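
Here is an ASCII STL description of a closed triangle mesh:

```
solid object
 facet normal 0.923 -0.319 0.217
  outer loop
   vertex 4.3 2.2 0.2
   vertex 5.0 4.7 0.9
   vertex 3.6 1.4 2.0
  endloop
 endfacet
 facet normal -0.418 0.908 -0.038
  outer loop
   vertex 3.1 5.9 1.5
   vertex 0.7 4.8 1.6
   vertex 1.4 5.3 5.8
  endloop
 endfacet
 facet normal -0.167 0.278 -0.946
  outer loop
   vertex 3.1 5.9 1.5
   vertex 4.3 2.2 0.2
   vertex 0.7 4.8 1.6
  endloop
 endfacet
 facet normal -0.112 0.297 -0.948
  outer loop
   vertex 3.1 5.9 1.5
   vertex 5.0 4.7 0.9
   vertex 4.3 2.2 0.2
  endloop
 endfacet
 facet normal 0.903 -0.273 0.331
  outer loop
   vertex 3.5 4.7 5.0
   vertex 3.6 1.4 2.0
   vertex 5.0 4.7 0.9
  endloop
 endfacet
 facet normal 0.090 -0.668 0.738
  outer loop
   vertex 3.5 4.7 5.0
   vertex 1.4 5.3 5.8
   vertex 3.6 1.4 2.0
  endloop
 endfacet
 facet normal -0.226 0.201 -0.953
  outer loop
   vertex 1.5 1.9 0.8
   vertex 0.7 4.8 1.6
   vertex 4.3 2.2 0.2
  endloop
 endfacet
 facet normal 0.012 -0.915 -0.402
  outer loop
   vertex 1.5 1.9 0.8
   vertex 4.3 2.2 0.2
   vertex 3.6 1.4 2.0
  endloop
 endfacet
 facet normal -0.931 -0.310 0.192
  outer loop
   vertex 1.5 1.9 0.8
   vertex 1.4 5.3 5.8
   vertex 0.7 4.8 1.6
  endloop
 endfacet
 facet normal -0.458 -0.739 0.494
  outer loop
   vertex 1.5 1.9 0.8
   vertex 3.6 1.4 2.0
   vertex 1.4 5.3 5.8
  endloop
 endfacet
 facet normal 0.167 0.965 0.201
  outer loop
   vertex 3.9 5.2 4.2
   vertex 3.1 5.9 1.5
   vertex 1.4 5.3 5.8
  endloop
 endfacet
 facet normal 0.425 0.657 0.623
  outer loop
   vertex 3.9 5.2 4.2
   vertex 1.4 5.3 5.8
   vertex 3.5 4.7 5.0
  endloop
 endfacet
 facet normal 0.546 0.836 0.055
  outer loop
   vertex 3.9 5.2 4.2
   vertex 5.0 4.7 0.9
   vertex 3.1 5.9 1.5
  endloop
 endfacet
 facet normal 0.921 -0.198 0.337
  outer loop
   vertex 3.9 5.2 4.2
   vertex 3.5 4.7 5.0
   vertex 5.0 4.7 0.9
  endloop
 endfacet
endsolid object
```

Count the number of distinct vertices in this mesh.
9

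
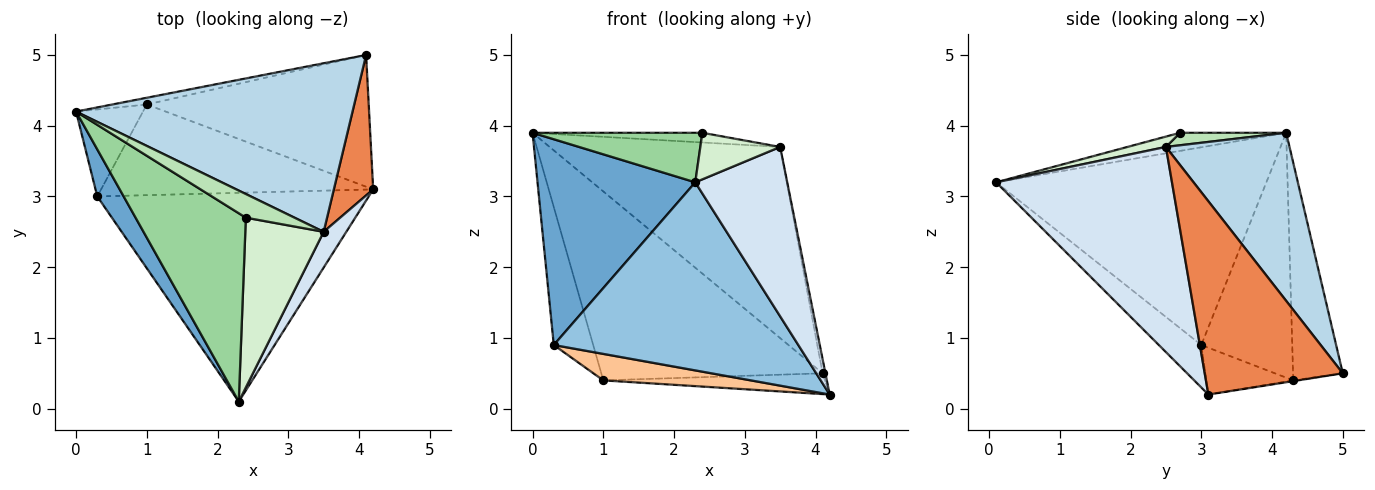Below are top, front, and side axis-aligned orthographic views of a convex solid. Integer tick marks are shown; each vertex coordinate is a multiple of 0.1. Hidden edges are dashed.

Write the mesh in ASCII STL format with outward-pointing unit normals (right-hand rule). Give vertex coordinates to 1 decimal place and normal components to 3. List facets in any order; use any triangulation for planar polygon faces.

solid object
 facet normal -0.858 -0.501 0.115
  outer loop
   vertex 0.3 3.0 0.9
   vertex 2.3 0.1 3.2
   vertex 0.0 4.2 3.9
  endloop
 endfacet
 facet normal -0.115 -0.665 -0.738
  outer loop
   vertex 0.3 3.0 0.9
   vertex 4.2 3.1 0.2
   vertex 2.3 0.1 3.2
  endloop
 endfacet
 facet normal 0.373 0.696 0.614
  outer loop
   vertex 3.5 2.5 3.7
   vertex 4.1 5.0 0.5
   vertex 0.0 4.2 3.9
  endloop
 endfacet
 facet normal 0.882 -0.461 0.097
  outer loop
   vertex 3.5 2.5 3.7
   vertex 2.3 0.1 3.2
   vertex 4.2 3.1 0.2
  endloop
 endfacet
 facet normal 0.980 0.020 0.199
  outer loop
   vertex 3.5 2.5 3.7
   vertex 4.2 3.1 0.2
   vertex 4.1 5.0 0.5
  endloop
 endfacet
 facet normal -0.003 0.156 -0.988
  outer loop
   vertex 1.0 4.3 0.4
   vertex 4.1 5.0 0.5
   vertex 4.2 3.1 0.2
  endloop
 endfacet
 facet normal -0.163 -0.277 -0.947
  outer loop
   vertex 1.0 4.3 0.4
   vertex 4.2 3.1 0.2
   vertex 0.3 3.0 0.9
  endloop
 endfacet
 facet normal -0.219 0.975 -0.035
  outer loop
   vertex 1.0 4.3 0.4
   vertex 0.0 4.2 3.9
   vertex 4.1 5.0 0.5
  endloop
 endfacet
 facet normal -0.890 0.386 -0.243
  outer loop
   vertex 1.0 4.3 0.4
   vertex 0.3 3.0 0.9
   vertex 0.0 4.2 3.9
  endloop
 endfacet
 facet normal -0.157 -0.251 0.955
  outer loop
   vertex 2.4 2.7 3.9
   vertex 0.0 4.2 3.9
   vertex 2.3 0.1 3.2
  endloop
 endfacet
 facet normal 0.231 0.369 0.900
  outer loop
   vertex 2.4 2.7 3.9
   vertex 3.5 2.5 3.7
   vertex 0.0 4.2 3.9
  endloop
 endfacet
 facet normal 0.126 -0.262 0.957
  outer loop
   vertex 2.4 2.7 3.9
   vertex 2.3 0.1 3.2
   vertex 3.5 2.5 3.7
  endloop
 endfacet
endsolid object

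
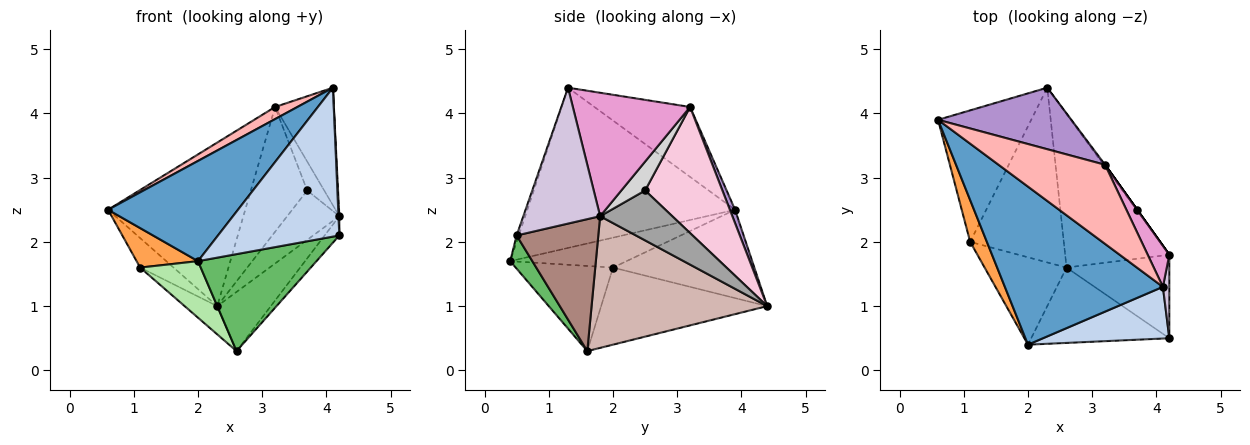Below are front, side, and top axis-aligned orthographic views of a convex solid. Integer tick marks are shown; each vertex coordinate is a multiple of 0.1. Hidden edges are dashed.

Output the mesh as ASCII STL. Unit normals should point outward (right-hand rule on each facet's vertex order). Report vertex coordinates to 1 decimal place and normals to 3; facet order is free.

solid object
 facet normal -0.650 -0.407 0.641
  outer loop
   vertex 4.1 1.3 4.4
   vertex 0.6 3.9 2.5
   vertex 2.0 0.4 1.7
  endloop
 endfacet
 facet normal -0.017 -0.945 0.328
  outer loop
   vertex 4.1 1.3 4.4
   vertex 2.0 0.4 1.7
   vertex 4.2 0.5 2.1
  endloop
 endfacet
 facet normal -0.793 -0.418 0.443
  outer loop
   vertex 1.1 2.0 1.6
   vertex 2.0 0.4 1.7
   vertex 0.6 3.9 2.5
  endloop
 endfacet
 facet normal -0.679 0.161 -0.716
  outer loop
   vertex 1.1 2.0 1.6
   vertex 0.6 3.9 2.5
   vertex 2.3 4.4 1.0
  endloop
 endfacet
 facet normal 0.146 -0.781 -0.607
  outer loop
   vertex 2.6 1.6 0.3
   vertex 4.2 0.5 2.1
   vertex 2.0 0.4 1.7
  endloop
 endfacet
 facet normal -0.657 -0.409 -0.633
  outer loop
   vertex 2.6 1.6 0.3
   vertex 2.0 0.4 1.7
   vertex 1.1 2.0 1.6
  endloop
 endfacet
 facet normal -0.631 0.124 -0.766
  outer loop
   vertex 2.6 1.6 0.3
   vertex 1.1 2.0 1.6
   vertex 2.3 4.4 1.0
  endloop
 endfacet
 facet normal -0.544 -0.127 0.829
  outer loop
   vertex 3.2 3.2 4.1
   vertex 0.6 3.9 2.5
   vertex 4.1 1.3 4.4
  endloop
 endfacet
 facet normal 0.035 0.935 0.352
  outer loop
   vertex 3.2 3.2 4.1
   vertex 2.3 4.4 1.0
   vertex 0.6 3.9 2.5
  endloop
 endfacet
 facet normal 0.999 -0.011 0.047
  outer loop
   vertex 4.2 1.8 2.4
   vertex 4.1 1.3 4.4
   vertex 4.2 0.5 2.1
  endloop
 endfacet
 facet normal 0.781 0.140 -0.608
  outer loop
   vertex 4.2 1.8 2.4
   vertex 4.2 0.5 2.1
   vertex 2.6 1.6 0.3
  endloop
 endfacet
 facet normal 0.763 0.233 -0.603
  outer loop
   vertex 4.2 1.8 2.4
   vertex 2.6 1.6 0.3
   vertex 2.3 4.4 1.0
  endloop
 endfacet
 facet normal 0.883 0.443 0.155
  outer loop
   vertex 4.2 1.8 2.4
   vertex 3.2 3.2 4.1
   vertex 4.1 1.3 4.4
  endloop
 endfacet
 facet normal 0.808 0.589 -0.006
  outer loop
   vertex 3.7 2.5 2.8
   vertex 2.3 4.4 1.0
   vertex 3.2 3.2 4.1
  endloop
 endfacet
 facet normal 0.810 0.586 -0.012
  outer loop
   vertex 3.7 2.5 2.8
   vertex 4.2 1.8 2.4
   vertex 2.3 4.4 1.0
  endloop
 endfacet
 facet normal 0.814 0.581 0.000
  outer loop
   vertex 3.7 2.5 2.8
   vertex 3.2 3.2 4.1
   vertex 4.2 1.8 2.4
  endloop
 endfacet
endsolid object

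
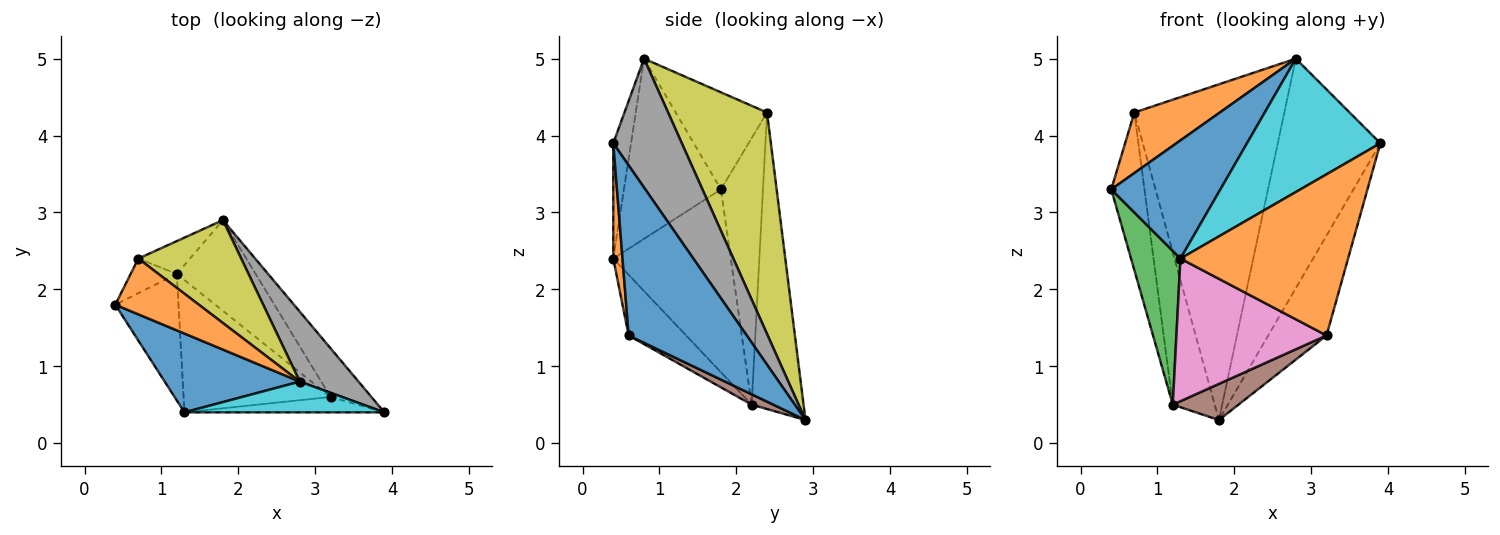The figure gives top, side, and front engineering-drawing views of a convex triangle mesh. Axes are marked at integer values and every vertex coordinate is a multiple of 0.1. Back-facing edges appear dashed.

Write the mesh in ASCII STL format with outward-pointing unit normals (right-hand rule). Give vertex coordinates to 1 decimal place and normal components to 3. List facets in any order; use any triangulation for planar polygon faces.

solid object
 facet normal 0.877 0.433 -0.211
  outer loop
   vertex 3.2 0.6 1.4
   vertex 1.8 2.9 0.3
   vertex 3.9 0.4 3.9
  endloop
 endfacet
 facet normal 0.055 -0.994 -0.095
  outer loop
   vertex 3.2 0.6 1.4
   vertex 3.9 0.4 3.9
   vertex 1.3 0.4 2.4
  endloop
 endfacet
 facet normal -0.878 -0.369 -0.304
  outer loop
   vertex 1.2 2.2 0.5
   vertex 1.3 0.4 2.4
   vertex 0.4 1.8 3.3
  endloop
 endfacet
 facet normal -0.778 0.614 -0.135
  outer loop
   vertex 1.2 2.2 0.5
   vertex 0.4 1.8 3.3
   vertex 0.7 2.4 4.3
  endloop
 endfacet
 facet normal -0.771 0.623 -0.134
  outer loop
   vertex 1.2 2.2 0.5
   vertex 0.7 2.4 4.3
   vertex 1.8 2.9 0.3
  endloop
 endfacet
 facet normal 0.121 -0.367 -0.922
  outer loop
   vertex 1.2 2.2 0.5
   vertex 1.8 2.9 0.3
   vertex 3.2 0.6 1.4
  endloop
 endfacet
 facet normal -0.270 -0.706 -0.655
  outer loop
   vertex 1.2 2.2 0.5
   vertex 3.2 0.6 1.4
   vertex 1.3 0.4 2.4
  endloop
 endfacet
 facet normal 0.539 0.806 0.246
  outer loop
   vertex 2.8 0.8 5.0
   vertex 3.9 0.4 3.9
   vertex 1.8 2.9 0.3
  endloop
 endfacet
 facet normal 0.534 0.809 0.248
  outer loop
   vertex 2.8 0.8 5.0
   vertex 1.8 2.9 0.3
   vertex 0.7 2.4 4.3
  endloop
 endfacet
 facet normal -0.129 -0.966 0.223
  outer loop
   vertex 2.8 0.8 5.0
   vertex 1.3 0.4 2.4
   vertex 3.9 0.4 3.9
  endloop
 endfacet
 facet normal -0.595 -0.669 0.446
  outer loop
   vertex 2.8 0.8 5.0
   vertex 0.4 1.8 3.3
   vertex 1.3 0.4 2.4
  endloop
 endfacet
 facet normal -0.618 -0.578 0.532
  outer loop
   vertex 2.8 0.8 5.0
   vertex 0.7 2.4 4.3
   vertex 0.4 1.8 3.3
  endloop
 endfacet
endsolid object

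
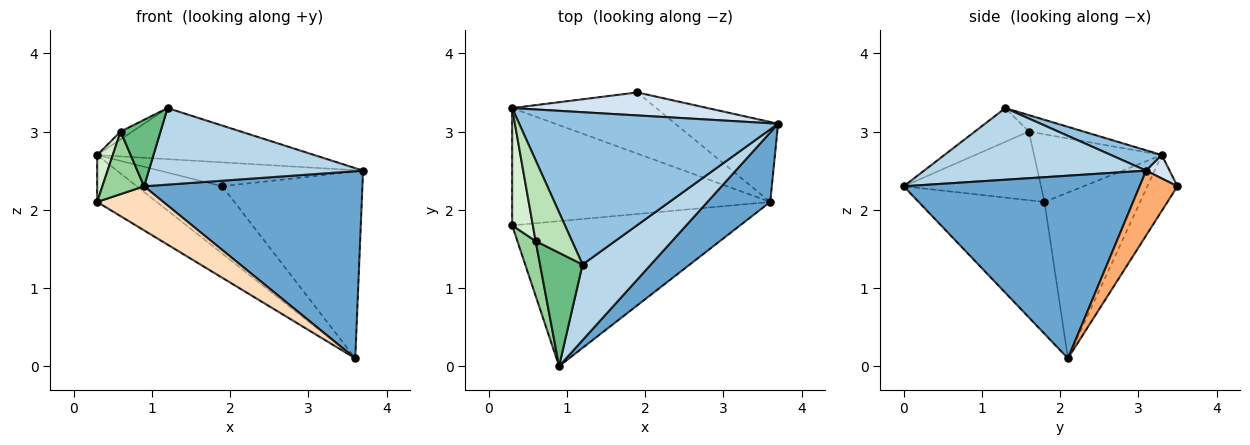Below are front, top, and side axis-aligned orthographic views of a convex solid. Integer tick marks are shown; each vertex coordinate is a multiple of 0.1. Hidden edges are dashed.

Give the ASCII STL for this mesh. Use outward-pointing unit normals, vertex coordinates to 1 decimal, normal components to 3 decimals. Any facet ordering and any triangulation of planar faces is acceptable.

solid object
 facet normal 0.712 -0.659 0.245
  outer loop
   vertex 3.6 2.1 0.1
   vertex 3.7 3.1 2.5
   vertex 0.9 0.0 2.3
  endloop
 endfacet
 facet normal 0.074 0.317 0.945
  outer loop
   vertex 1.2 1.3 3.3
   vertex 3.7 3.1 2.5
   vertex 0.3 3.3 2.7
  endloop
 endfacet
 facet normal 0.593 -0.572 0.566
  outer loop
   vertex 1.2 1.3 3.3
   vertex 0.9 0.0 2.3
   vertex 3.7 3.1 2.5
  endloop
 endfacet
 facet normal 0.083 0.718 0.691
  outer loop
   vertex 1.9 3.5 2.3
   vertex 0.3 3.3 2.7
   vertex 3.7 3.1 2.5
  endloop
 endfacet
 facet normal -0.252 0.716 -0.651
  outer loop
   vertex 1.9 3.5 2.3
   vertex 3.6 2.1 0.1
   vertex 0.3 3.3 2.7
  endloop
 endfacet
 facet normal 0.241 0.892 -0.382
  outer loop
   vertex 1.9 3.5 2.3
   vertex 3.7 3.1 2.5
   vertex 3.6 2.1 0.1
  endloop
 endfacet
 facet normal -0.512 0.319 -0.797
  outer loop
   vertex 0.3 1.8 2.1
   vertex 0.3 3.3 2.7
   vertex 3.6 2.1 0.1
  endloop
 endfacet
 facet normal -0.484 -0.254 -0.837
  outer loop
   vertex 0.3 1.8 2.1
   vertex 3.6 2.1 0.1
   vertex 0.9 0.0 2.3
  endloop
 endfacet
 facet normal -0.565 -0.417 0.712
  outer loop
   vertex 0.6 1.6 3.0
   vertex 0.9 0.0 2.3
   vertex 1.2 1.3 3.3
  endloop
 endfacet
 facet normal -0.927 -0.282 0.246
  outer loop
   vertex 0.6 1.6 3.0
   vertex 0.3 1.8 2.1
   vertex 0.9 0.0 2.3
  endloop
 endfacet
 facet normal -0.410 0.088 0.908
  outer loop
   vertex 0.6 1.6 3.0
   vertex 1.2 1.3 3.3
   vertex 0.3 3.3 2.7
  endloop
 endfacet
 facet normal -0.950 -0.116 0.291
  outer loop
   vertex 0.6 1.6 3.0
   vertex 0.3 3.3 2.7
   vertex 0.3 1.8 2.1
  endloop
 endfacet
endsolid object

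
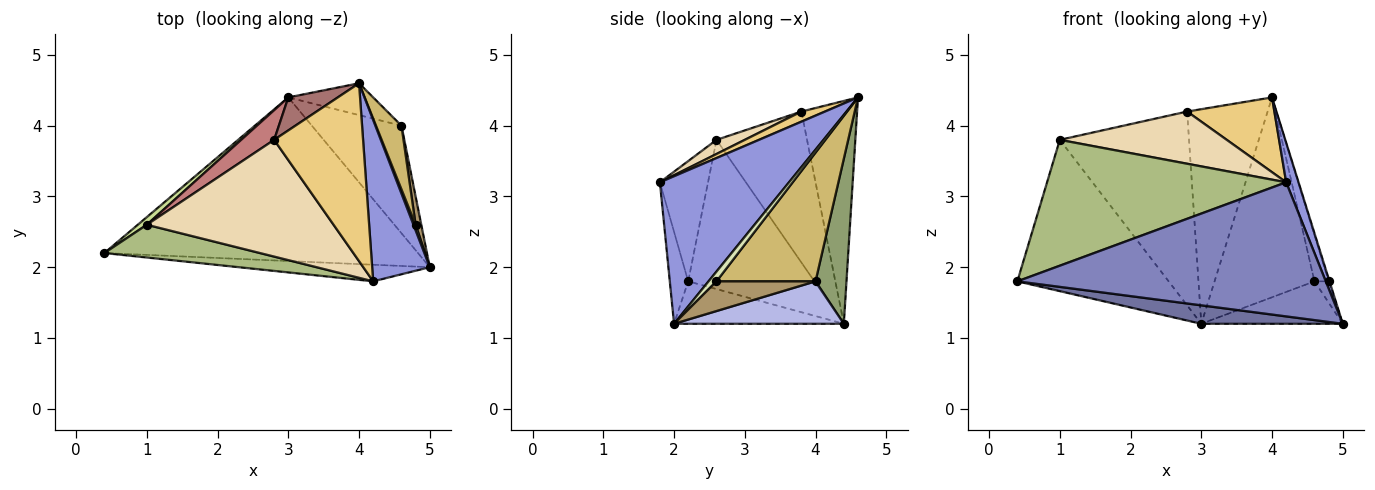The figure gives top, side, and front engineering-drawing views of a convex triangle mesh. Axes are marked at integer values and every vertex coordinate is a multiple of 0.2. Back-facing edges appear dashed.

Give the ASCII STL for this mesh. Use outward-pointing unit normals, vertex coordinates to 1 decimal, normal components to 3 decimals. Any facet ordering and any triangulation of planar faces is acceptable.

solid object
 facet normal -0.133 -0.111 -0.985
  outer loop
   vertex 3.0 4.4 1.2
   vertex 5.0 2.0 1.2
   vertex 0.4 2.2 1.8
  endloop
 endfacet
 facet normal -0.059 -0.991 -0.123
  outer loop
   vertex 4.2 1.8 3.2
   vertex 0.4 2.2 1.8
   vertex 5.0 2.0 1.2
  endloop
 endfacet
 facet normal 0.928 -0.089 0.362
  outer loop
   vertex 4.2 1.8 3.2
   vertex 5.0 2.0 1.2
   vertex 4.0 4.6 4.4
  endloop
 endfacet
 facet normal 0.403 0.336 -0.851
  outer loop
   vertex 4.6 4.0 1.8
   vertex 5.0 2.0 1.2
   vertex 3.0 4.4 1.2
  endloop
 endfacet
 facet normal 0.293 0.944 -0.150
  outer loop
   vertex 4.6 4.0 1.8
   vertex 3.0 4.4 1.2
   vertex 4.0 4.6 4.4
  endloop
 endfacet
 facet normal -0.191 -0.950 0.247
  outer loop
   vertex 1.0 2.6 3.8
   vertex 0.4 2.2 1.8
   vertex 4.2 1.8 3.2
  endloop
 endfacet
 facet normal -0.640 0.767 0.039
  outer loop
   vertex 1.0 2.6 3.8
   vertex 3.0 4.4 1.2
   vertex 0.4 2.2 1.8
  endloop
 endfacet
 facet normal 0.970 0.108 0.216
  outer loop
   vertex 4.8 2.6 1.8
   vertex 4.0 4.6 4.4
   vertex 5.0 2.0 1.2
  endloop
 endfacet
 facet normal 0.973 0.139 0.185
  outer loop
   vertex 4.8 2.6 1.8
   vertex 5.0 2.0 1.2
   vertex 4.6 4.0 1.8
  endloop
 endfacet
 facet normal 0.971 0.139 0.192
  outer loop
   vertex 4.8 2.6 1.8
   vertex 4.6 4.0 1.8
   vertex 4.0 4.6 4.4
  endloop
 endfacet
 facet normal 0.104 -0.385 0.917
  outer loop
   vertex 2.8 3.8 4.2
   vertex 4.2 1.8 3.2
   vertex 4.0 4.6 4.4
  endloop
 endfacet
 facet normal 0.069 -0.407 0.911
  outer loop
   vertex 2.8 3.8 4.2
   vertex 1.0 2.6 3.8
   vertex 4.2 1.8 3.2
  endloop
 endfacet
 facet normal -0.565 0.816 0.125
  outer loop
   vertex 2.8 3.8 4.2
   vertex 4.0 4.6 4.4
   vertex 3.0 4.4 1.2
  endloop
 endfacet
 facet normal -0.569 0.813 0.125
  outer loop
   vertex 2.8 3.8 4.2
   vertex 3.0 4.4 1.2
   vertex 1.0 2.6 3.8
  endloop
 endfacet
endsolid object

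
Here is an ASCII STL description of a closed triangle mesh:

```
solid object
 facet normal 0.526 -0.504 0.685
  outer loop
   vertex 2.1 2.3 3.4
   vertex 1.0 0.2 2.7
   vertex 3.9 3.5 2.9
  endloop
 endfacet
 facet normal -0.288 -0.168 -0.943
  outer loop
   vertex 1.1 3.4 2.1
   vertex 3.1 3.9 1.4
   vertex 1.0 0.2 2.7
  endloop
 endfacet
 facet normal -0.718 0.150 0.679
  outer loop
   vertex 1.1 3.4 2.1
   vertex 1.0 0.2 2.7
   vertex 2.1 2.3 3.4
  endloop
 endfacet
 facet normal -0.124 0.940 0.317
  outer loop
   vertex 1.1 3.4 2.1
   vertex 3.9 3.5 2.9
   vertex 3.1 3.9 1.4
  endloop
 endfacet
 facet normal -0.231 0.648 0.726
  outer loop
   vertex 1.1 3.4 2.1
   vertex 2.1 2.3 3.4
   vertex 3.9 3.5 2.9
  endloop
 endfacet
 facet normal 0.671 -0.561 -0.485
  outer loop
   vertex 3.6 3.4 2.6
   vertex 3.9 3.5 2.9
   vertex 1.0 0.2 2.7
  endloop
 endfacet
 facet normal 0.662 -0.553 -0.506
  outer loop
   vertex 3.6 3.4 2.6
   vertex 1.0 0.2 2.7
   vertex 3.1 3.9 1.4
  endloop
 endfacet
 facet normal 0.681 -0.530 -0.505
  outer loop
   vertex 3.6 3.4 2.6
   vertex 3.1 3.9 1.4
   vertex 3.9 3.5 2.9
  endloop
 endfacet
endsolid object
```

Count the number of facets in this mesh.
8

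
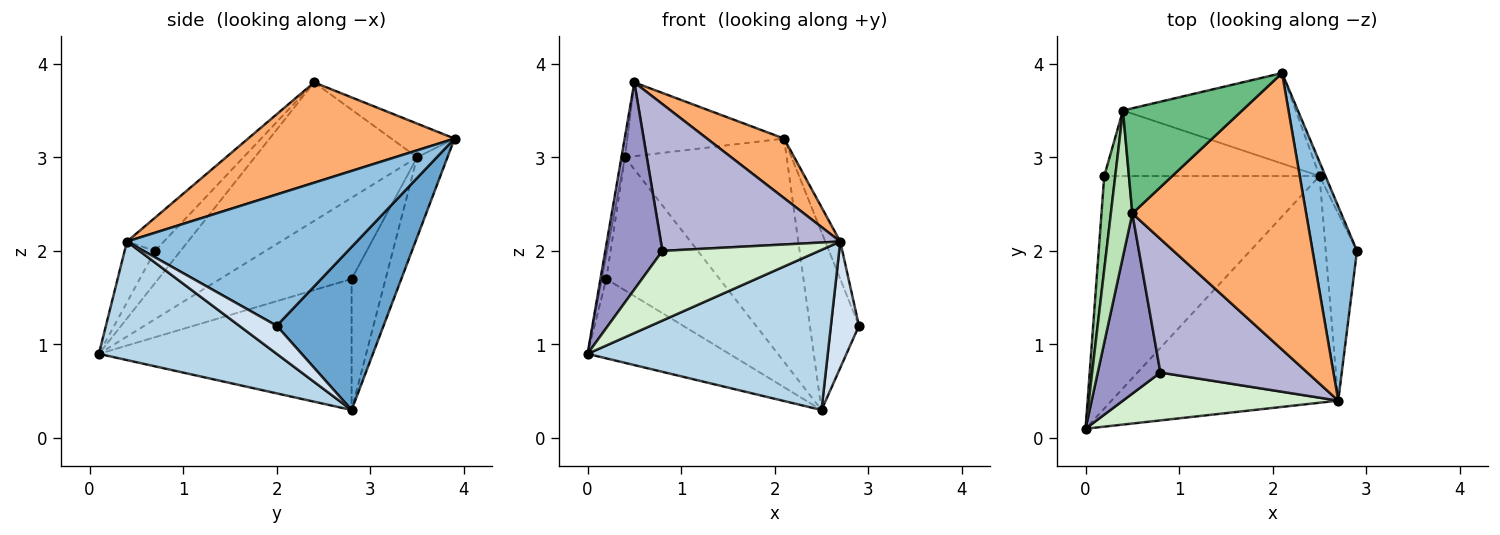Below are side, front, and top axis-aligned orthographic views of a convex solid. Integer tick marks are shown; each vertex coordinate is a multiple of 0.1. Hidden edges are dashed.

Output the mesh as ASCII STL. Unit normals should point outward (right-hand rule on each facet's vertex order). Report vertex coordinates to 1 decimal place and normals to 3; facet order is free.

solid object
 facet normal 0.908 0.417 -0.033
  outer loop
   vertex 2.5 2.8 0.3
   vertex 2.1 3.9 3.2
   vertex 2.9 2.0 1.2
  endloop
 endfacet
 facet normal 0.946 0.062 0.320
  outer loop
   vertex 2.7 0.4 2.1
   vertex 2.9 2.0 1.2
   vertex 2.1 3.9 3.2
  endloop
 endfacet
 facet normal 0.393 -0.531 -0.751
  outer loop
   vertex 2.7 0.4 2.1
   vertex 0.0 0.1 0.9
   vertex 2.5 2.8 0.3
  endloop
 endfacet
 facet normal 0.598 -0.448 -0.664
  outer loop
   vertex 2.7 0.4 2.1
   vertex 2.5 2.8 0.3
   vertex 2.9 2.0 1.2
  endloop
 endfacet
 facet normal -0.499 0.280 -0.820
  outer loop
   vertex 0.2 2.8 1.7
   vertex 2.5 2.8 0.3
   vertex 0.0 0.1 0.9
  endloop
 endfacet
 facet normal 0.491 -0.183 0.851
  outer loop
   vertex 0.5 2.4 3.8
   vertex 2.7 0.4 2.1
   vertex 2.1 3.9 3.2
  endloop
 endfacet
 facet normal -0.171 0.913 -0.370
  outer loop
   vertex 0.4 3.5 3.0
   vertex 2.1 3.9 3.2
   vertex 2.5 2.8 0.3
  endloop
 endfacet
 facet normal -0.260 0.866 -0.427
  outer loop
   vertex 0.4 3.5 3.0
   vertex 2.5 2.8 0.3
   vertex 0.2 2.8 1.7
  endloop
 endfacet
 facet normal -0.225 0.560 0.798
  outer loop
   vertex 0.4 3.5 3.0
   vertex 0.5 2.4 3.8
   vertex 2.1 3.9 3.2
  endloop
 endfacet
 facet normal -0.990 0.034 0.134
  outer loop
   vertex 0.4 3.5 3.0
   vertex 0.2 2.8 1.7
   vertex 0.0 0.1 0.9
  endloop
 endfacet
 facet normal -0.988 0.022 0.153
  outer loop
   vertex 0.4 3.5 3.0
   vertex 0.0 0.1 0.9
   vertex 0.5 2.4 3.8
  endloop
 endfacet
 facet normal -0.158 -0.814 0.559
  outer loop
   vertex 0.8 0.7 2.0
   vertex 0.0 0.1 0.9
   vertex 2.7 0.4 2.1
  endloop
 endfacet
 facet normal -0.319 -0.715 0.622
  outer loop
   vertex 0.8 0.7 2.0
   vertex 0.5 2.4 3.8
   vertex 0.0 0.1 0.9
  endloop
 endfacet
 facet normal -0.150 -0.731 0.665
  outer loop
   vertex 0.8 0.7 2.0
   vertex 2.7 0.4 2.1
   vertex 0.5 2.4 3.8
  endloop
 endfacet
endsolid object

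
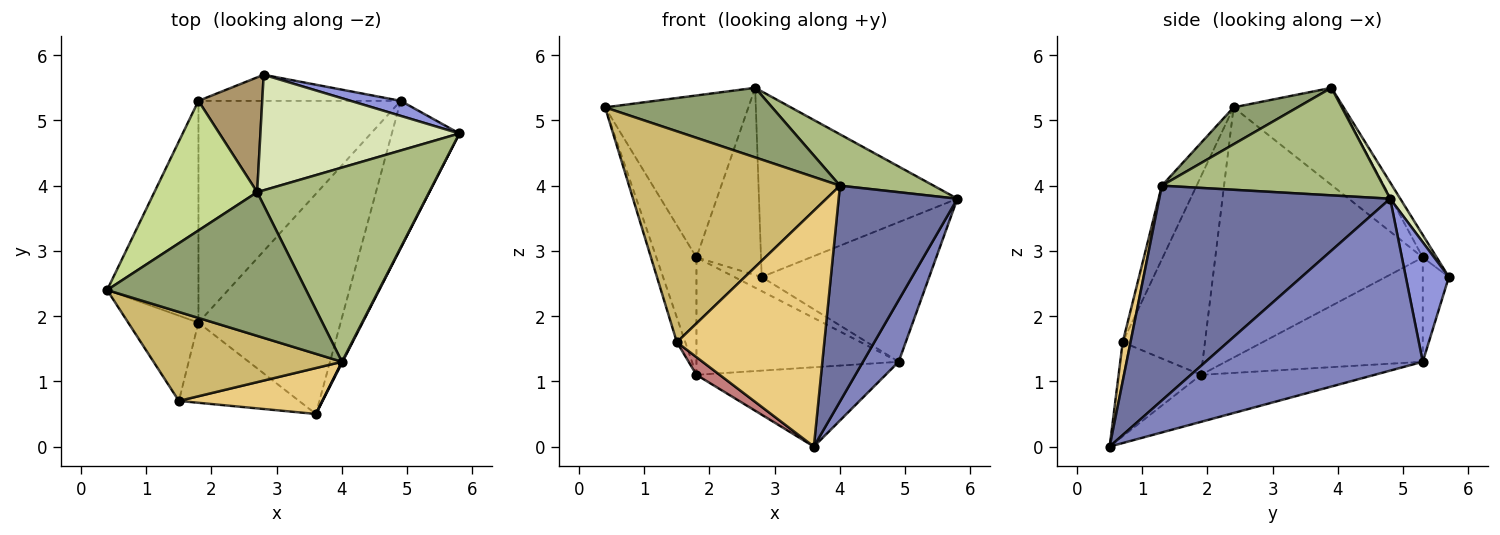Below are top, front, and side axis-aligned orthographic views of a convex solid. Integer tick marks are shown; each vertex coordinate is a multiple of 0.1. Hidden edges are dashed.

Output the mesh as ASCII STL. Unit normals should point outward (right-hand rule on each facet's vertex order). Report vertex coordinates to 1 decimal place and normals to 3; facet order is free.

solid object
 facet normal 0.889 -0.457 0.003
  outer loop
   vertex 4.0 1.3 4.0
   vertex 3.6 0.5 0.0
   vertex 5.8 4.8 3.8
  endloop
 endfacet
 facet normal 0.920 -0.151 -0.361
  outer loop
   vertex 4.9 5.3 1.3
   vertex 5.8 4.8 3.8
   vertex 3.6 0.5 0.0
  endloop
 endfacet
 facet normal 0.248 0.963 0.104
  outer loop
   vertex 4.9 5.3 1.3
   vertex 2.8 5.7 2.6
   vertex 5.8 4.8 3.8
  endloop
 endfacet
 facet normal -0.413 0.433 -0.801
  outer loop
   vertex 4.9 5.3 1.3
   vertex 1.8 5.3 2.9
   vertex 2.8 5.7 2.6
  endloop
 endfacet
 facet normal 0.165 -0.430 0.888
  outer loop
   vertex 2.7 3.9 5.5
   vertex 0.4 2.4 5.2
   vertex 4.0 1.3 4.0
  endloop
 endfacet
 facet normal 0.517 -0.219 0.827
  outer loop
   vertex 2.7 3.9 5.5
   vertex 4.0 1.3 4.0
   vertex 5.8 4.8 3.8
  endloop
 endfacet
 facet normal -0.509 0.672 0.538
  outer loop
   vertex 2.7 3.9 5.5
   vertex 1.8 5.3 2.9
   vertex 0.4 2.4 5.2
  endloop
 endfacet
 facet normal 0.043 0.848 0.528
  outer loop
   vertex 2.7 3.9 5.5
   vertex 5.8 4.8 3.8
   vertex 2.8 5.7 2.6
  endloop
 endfacet
 facet normal -0.181 0.838 0.514
  outer loop
   vertex 2.7 3.9 5.5
   vertex 2.8 5.7 2.6
   vertex 1.8 5.3 2.9
  endloop
 endfacet
 facet normal -0.150 -0.911 0.384
  outer loop
   vertex 1.5 0.7 1.6
   vertex 4.0 1.3 4.0
   vertex 0.4 2.4 5.2
  endloop
 endfacet
 facet normal 0.052 -0.980 0.191
  outer loop
   vertex 1.5 0.7 1.6
   vertex 3.6 0.5 0.0
   vertex 4.0 1.3 4.0
  endloop
 endfacet
 facet normal -0.297 0.324 -0.898
  outer loop
   vertex 1.8 1.9 1.1
   vertex 4.9 5.3 1.3
   vertex 3.6 0.5 0.0
  endloop
 endfacet
 facet normal -0.415 0.426 -0.804
  outer loop
   vertex 1.8 1.9 1.1
   vertex 1.8 5.3 2.9
   vertex 4.9 5.3 1.3
  endloop
 endfacet
 facet normal -0.607 -0.171 -0.776
  outer loop
   vertex 1.8 1.9 1.1
   vertex 3.6 0.5 0.0
   vertex 1.5 0.7 1.6
  endloop
 endfacet
 facet normal -0.924 0.179 -0.337
  outer loop
   vertex 1.8 1.9 1.1
   vertex 0.4 2.4 5.2
   vertex 1.8 5.3 2.9
  endloop
 endfacet
 facet normal -0.938 0.096 -0.332
  outer loop
   vertex 1.8 1.9 1.1
   vertex 1.5 0.7 1.6
   vertex 0.4 2.4 5.2
  endloop
 endfacet
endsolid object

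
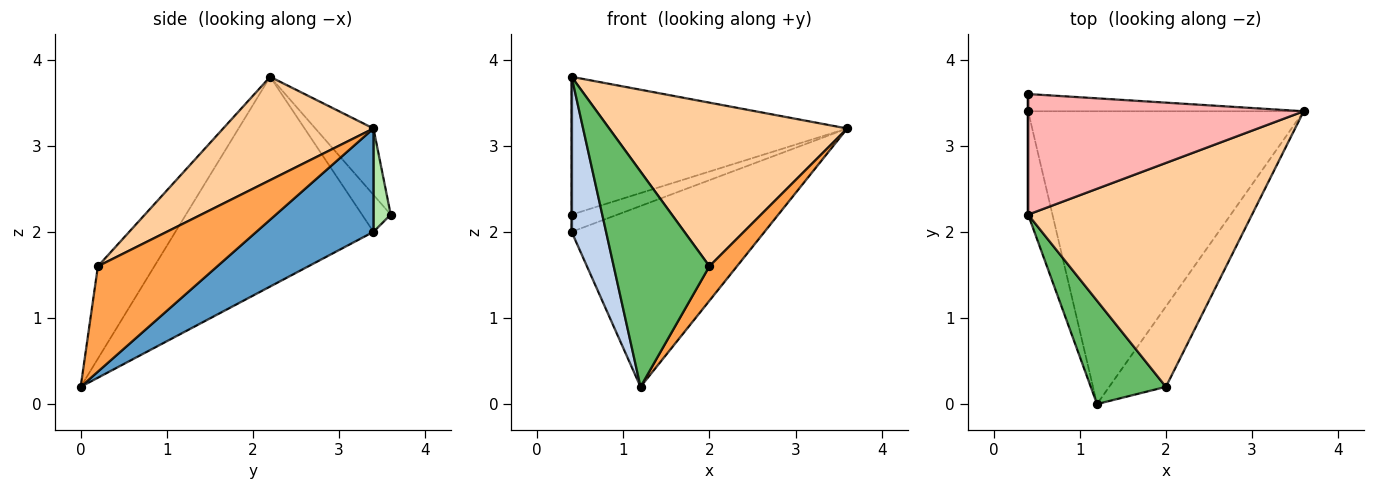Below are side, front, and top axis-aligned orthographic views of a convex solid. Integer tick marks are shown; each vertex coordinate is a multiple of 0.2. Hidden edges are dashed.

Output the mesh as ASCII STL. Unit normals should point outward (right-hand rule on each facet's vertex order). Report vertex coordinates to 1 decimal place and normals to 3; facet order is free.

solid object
 facet normal 0.304 0.501 -0.811
  outer loop
   vertex 1.2 0.0 0.2
   vertex 0.4 3.4 2.0
   vertex 3.6 3.4 3.2
  endloop
 endfacet
 facet normal -0.979 -0.170 -0.113
  outer loop
   vertex 0.4 2.2 3.8
   vertex 0.4 3.4 2.0
   vertex 1.2 0.0 0.2
  endloop
 endfacet
 facet normal 0.863 -0.199 -0.465
  outer loop
   vertex 2.0 0.2 1.6
   vertex 1.2 0.0 0.2
   vertex 3.6 3.4 3.2
  endloop
 endfacet
 facet normal 0.349 -0.553 0.757
  outer loop
   vertex 2.0 0.2 1.6
   vertex 3.6 3.4 3.2
   vertex 0.4 2.2 3.8
  endloop
 endfacet
 facet normal -0.470 -0.796 0.382
  outer loop
   vertex 2.0 0.2 1.6
   vertex 0.4 2.2 3.8
   vertex 1.2 0.0 0.2
  endloop
 endfacet
 facet normal 0.256 0.683 -0.683
  outer loop
   vertex 0.4 3.6 2.2
   vertex 3.6 3.4 3.2
   vertex 0.4 3.4 2.0
  endloop
 endfacet
 facet normal -1.000 0.000 0.000
  outer loop
   vertex 0.4 3.6 2.2
   vertex 0.4 3.4 2.0
   vertex 0.4 2.2 3.8
  endloop
 endfacet
 facet normal -0.157 0.743 0.650
  outer loop
   vertex 0.4 3.6 2.2
   vertex 0.4 2.2 3.8
   vertex 3.6 3.4 3.2
  endloop
 endfacet
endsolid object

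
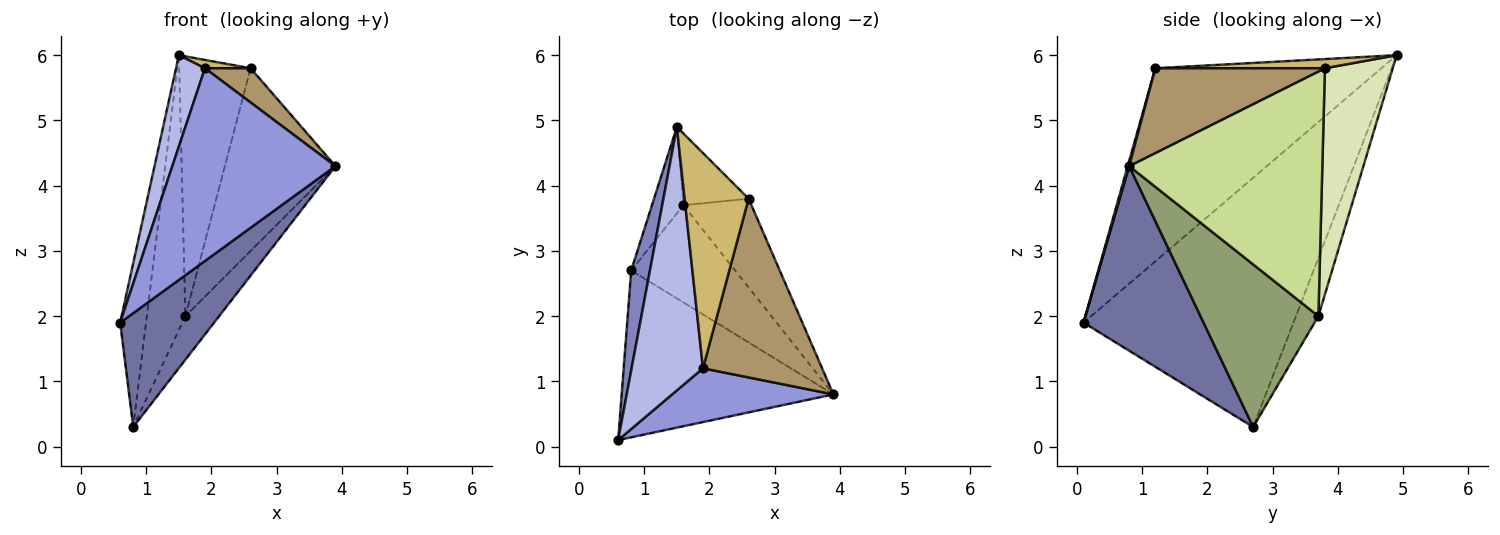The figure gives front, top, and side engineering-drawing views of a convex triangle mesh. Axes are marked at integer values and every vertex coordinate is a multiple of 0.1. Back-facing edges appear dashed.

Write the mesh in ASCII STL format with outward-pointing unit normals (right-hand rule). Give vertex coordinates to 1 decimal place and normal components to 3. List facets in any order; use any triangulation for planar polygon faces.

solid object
 facet normal 0.584 -0.457 -0.670
  outer loop
   vertex 0.8 2.7 0.3
   vertex 3.9 0.8 4.3
   vertex 0.6 0.1 1.9
  endloop
 endfacet
 facet normal -0.990 0.122 0.074
  outer loop
   vertex 0.8 2.7 0.3
   vertex 0.6 0.1 1.9
   vertex 1.5 4.9 6.0
  endloop
 endfacet
 facet normal 0.009 -0.963 0.269
  outer loop
   vertex 1.9 1.2 5.8
   vertex 0.6 0.1 1.9
   vertex 3.9 0.8 4.3
  endloop
 endfacet
 facet normal -0.931 -0.119 0.344
  outer loop
   vertex 1.9 1.2 5.8
   vertex 1.5 4.9 6.0
   vertex 0.6 0.1 1.9
  endloop
 endfacet
 facet normal 0.819 0.235 -0.523
  outer loop
   vertex 1.6 3.7 2.0
   vertex 3.9 0.8 4.3
   vertex 0.8 2.7 0.3
  endloop
 endfacet
 facet normal -0.485 0.834 -0.262
  outer loop
   vertex 1.6 3.7 2.0
   vertex 0.8 2.7 0.3
   vertex 1.5 4.9 6.0
  endloop
 endfacet
 facet normal 0.844 0.483 -0.235
  outer loop
   vertex 2.6 3.8 5.8
   vertex 3.9 0.8 4.3
   vertex 1.6 3.7 2.0
  endloop
 endfacet
 facet normal 0.675 0.711 -0.196
  outer loop
   vertex 2.6 3.8 5.8
   vertex 1.6 3.7 2.0
   vertex 1.5 4.9 6.0
  endloop
 endfacet
 facet normal 0.573 -0.154 0.805
  outer loop
   vertex 2.6 3.8 5.8
   vertex 1.9 1.2 5.8
   vertex 3.9 0.8 4.3
  endloop
 endfacet
 facet normal 0.142 -0.038 0.989
  outer loop
   vertex 2.6 3.8 5.8
   vertex 1.5 4.9 6.0
   vertex 1.9 1.2 5.8
  endloop
 endfacet
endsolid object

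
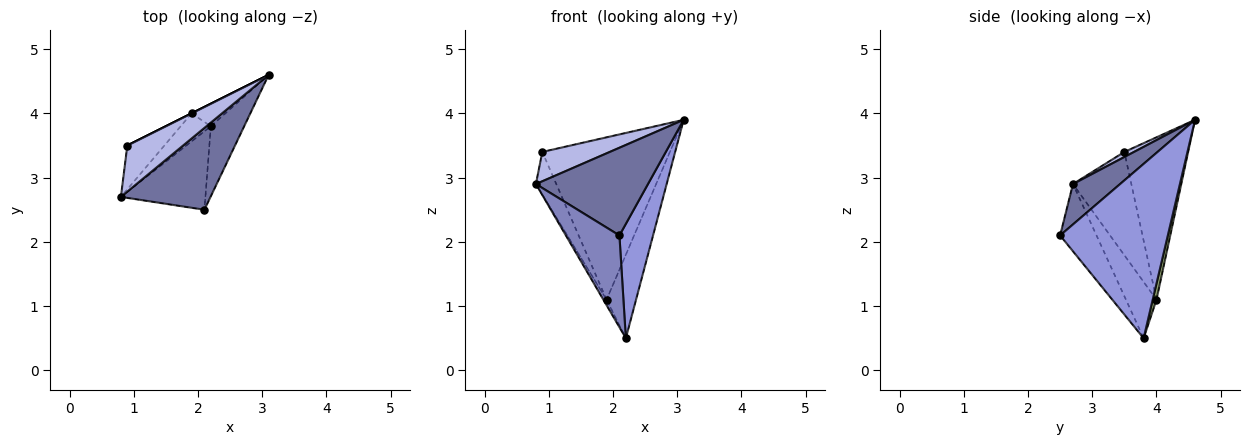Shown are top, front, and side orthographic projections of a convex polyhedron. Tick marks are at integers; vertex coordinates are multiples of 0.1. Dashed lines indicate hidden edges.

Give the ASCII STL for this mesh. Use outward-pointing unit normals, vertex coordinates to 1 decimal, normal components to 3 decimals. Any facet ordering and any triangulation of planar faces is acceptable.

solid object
 facet normal 0.294 -0.699 0.652
  outer loop
   vertex 2.1 2.5 2.1
   vertex 3.1 4.6 3.9
   vertex 0.8 2.7 2.9
  endloop
 endfacet
 facet normal -0.459 -0.675 -0.577
  outer loop
   vertex 2.2 3.8 0.5
   vertex 2.1 2.5 2.1
   vertex 0.8 2.7 2.9
  endloop
 endfacet
 facet normal 0.939 -0.293 -0.180
  outer loop
   vertex 2.2 3.8 0.5
   vertex 3.1 4.6 3.9
   vertex 2.1 2.5 2.1
  endloop
 endfacet
 facet normal 0.076 -0.535 0.841
  outer loop
   vertex 0.9 3.5 3.4
   vertex 0.8 2.7 2.9
   vertex 3.1 4.6 3.9
  endloop
 endfacet
 facet normal 0.123 0.958 -0.258
  outer loop
   vertex 1.9 4.0 1.1
   vertex 3.1 4.6 3.9
   vertex 2.2 3.8 0.5
  endloop
 endfacet
 facet normal -0.447 0.894 0.000
  outer loop
   vertex 1.9 4.0 1.1
   vertex 0.9 3.5 3.4
   vertex 3.1 4.6 3.9
  endloop
 endfacet
 facet normal -0.878 0.092 -0.470
  outer loop
   vertex 1.9 4.0 1.1
   vertex 2.2 3.8 0.5
   vertex 0.8 2.7 2.9
  endloop
 endfacet
 facet normal -0.894 0.312 -0.321
  outer loop
   vertex 1.9 4.0 1.1
   vertex 0.8 2.7 2.9
   vertex 0.9 3.5 3.4
  endloop
 endfacet
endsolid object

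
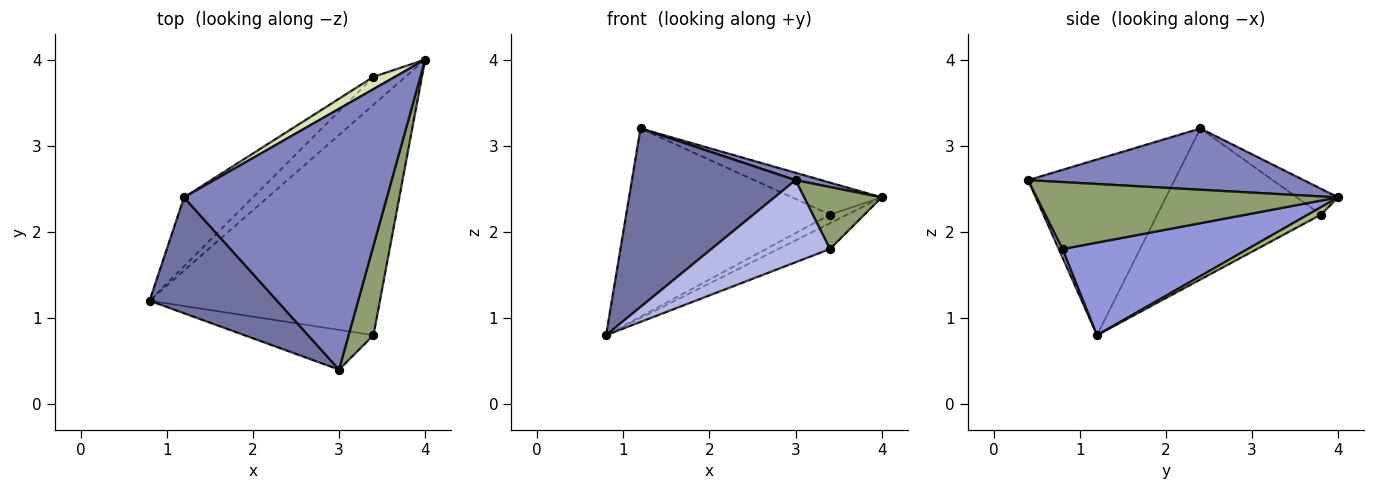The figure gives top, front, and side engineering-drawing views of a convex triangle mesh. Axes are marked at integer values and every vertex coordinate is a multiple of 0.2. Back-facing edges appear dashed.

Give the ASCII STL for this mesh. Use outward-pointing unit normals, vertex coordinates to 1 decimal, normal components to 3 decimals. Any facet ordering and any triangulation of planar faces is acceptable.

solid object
 facet normal -0.600 -0.671 0.435
  outer loop
   vertex 1.2 2.4 3.2
   vertex 0.8 1.2 0.8
   vertex 3.0 0.4 2.6
  endloop
 endfacet
 facet normal 0.289 -0.027 0.957
  outer loop
   vertex 1.2 2.4 3.2
   vertex 3.0 0.4 2.6
   vertex 4.0 4.0 2.4
  endloop
 endfacet
 facet normal 0.371 0.104 -0.923
  outer loop
   vertex 3.4 0.8 1.8
   vertex 0.8 1.2 0.8
   vertex 4.0 4.0 2.4
  endloop
 endfacet
 facet normal 0.029 -0.900 -0.435
  outer loop
   vertex 3.4 0.8 1.8
   vertex 3.0 0.4 2.6
   vertex 0.8 1.2 0.8
  endloop
 endfacet
 facet normal 0.911 -0.234 0.338
  outer loop
   vertex 3.4 0.8 1.8
   vertex 4.0 4.0 2.4
   vertex 3.0 0.4 2.6
  endloop
 endfacet
 facet normal 0.215 0.287 -0.933
  outer loop
   vertex 3.4 3.8 2.2
   vertex 4.0 4.0 2.4
   vertex 0.8 1.2 0.8
  endloop
 endfacet
 facet normal -0.602 0.750 -0.275
  outer loop
   vertex 3.4 3.8 2.2
   vertex 0.8 1.2 0.8
   vertex 1.2 2.4 3.2
  endloop
 endfacet
 facet normal -0.396 0.857 0.330
  outer loop
   vertex 3.4 3.8 2.2
   vertex 1.2 2.4 3.2
   vertex 4.0 4.0 2.4
  endloop
 endfacet
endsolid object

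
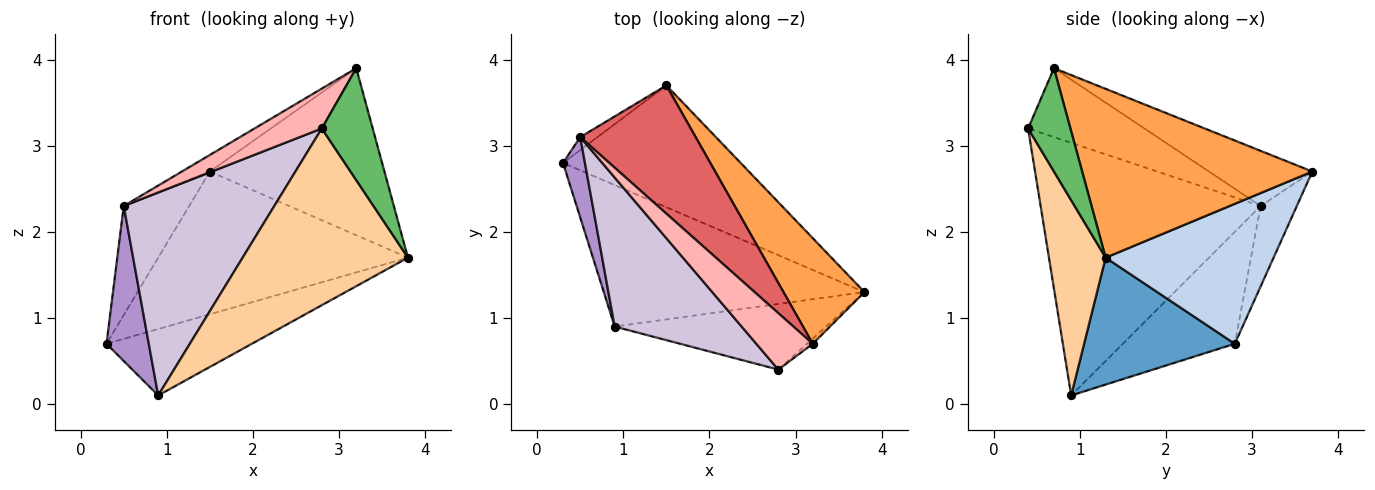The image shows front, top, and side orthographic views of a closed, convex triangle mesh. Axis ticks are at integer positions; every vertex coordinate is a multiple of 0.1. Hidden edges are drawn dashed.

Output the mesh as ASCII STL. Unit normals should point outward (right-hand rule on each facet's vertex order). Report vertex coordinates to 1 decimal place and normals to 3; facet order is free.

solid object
 facet normal 0.403 0.389 -0.828
  outer loop
   vertex 0.9 0.9 0.1
   vertex 0.3 2.8 0.7
   vertex 3.8 1.3 1.7
  endloop
 endfacet
 facet normal 0.455 0.677 -0.578
  outer loop
   vertex 1.5 3.7 2.7
   vertex 3.8 1.3 1.7
   vertex 0.3 2.8 0.7
  endloop
 endfacet
 facet normal 0.744 0.565 0.357
  outer loop
   vertex 1.5 3.7 2.7
   vertex 3.2 0.7 3.9
   vertex 3.8 1.3 1.7
  endloop
 endfacet
 facet normal 0.306 -0.892 -0.331
  outer loop
   vertex 2.8 0.4 3.2
   vertex 0.9 0.9 0.1
   vertex 3.8 1.3 1.7
  endloop
 endfacet
 facet normal 0.639 -0.769 -0.035
  outer loop
   vertex 2.8 0.4 3.2
   vertex 3.8 1.3 1.7
   vertex 3.2 0.7 3.9
  endloop
 endfacet
 facet normal -0.481 0.871 -0.103
  outer loop
   vertex 0.5 3.1 2.3
   vertex 1.5 3.7 2.7
   vertex 0.3 2.8 0.7
  endloop
 endfacet
 facet normal -0.428 0.116 0.896
  outer loop
   vertex 0.5 3.1 2.3
   vertex 3.2 0.7 3.9
   vertex 1.5 3.7 2.7
  endloop
 endfacet
 facet normal -0.706 -0.409 0.579
  outer loop
   vertex 0.5 3.1 2.3
   vertex 2.8 0.4 3.2
   vertex 3.2 0.7 3.9
  endloop
 endfacet
 facet normal -0.920 -0.347 0.180
  outer loop
   vertex 0.5 3.1 2.3
   vertex 0.3 2.8 0.7
   vertex 0.9 0.9 0.1
  endloop
 endfacet
 facet normal -0.762 -0.522 0.383
  outer loop
   vertex 0.5 3.1 2.3
   vertex 0.9 0.9 0.1
   vertex 2.8 0.4 3.2
  endloop
 endfacet
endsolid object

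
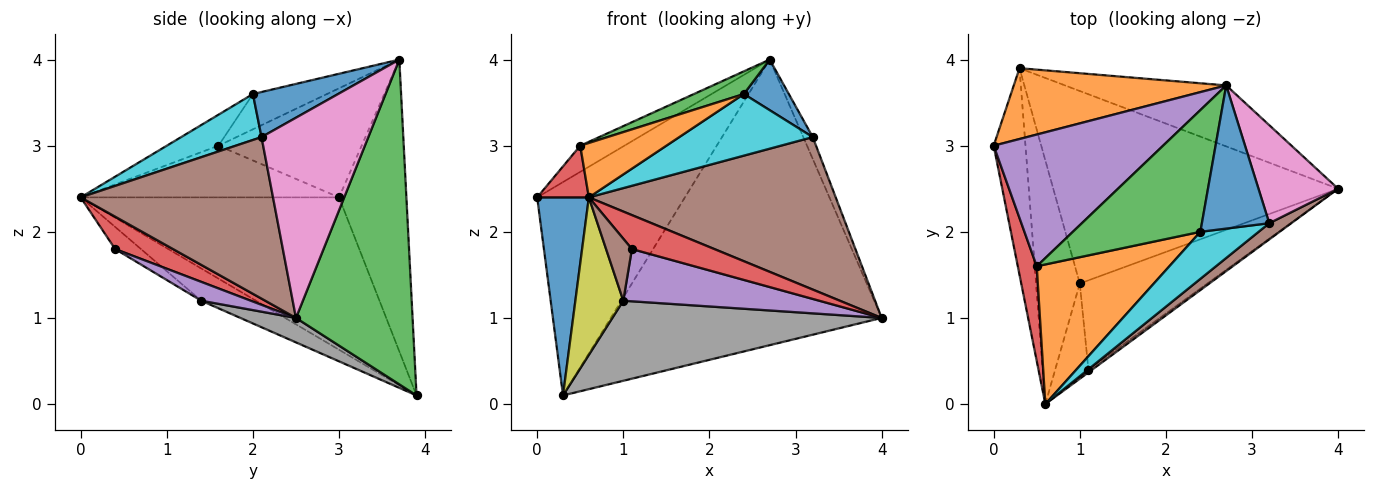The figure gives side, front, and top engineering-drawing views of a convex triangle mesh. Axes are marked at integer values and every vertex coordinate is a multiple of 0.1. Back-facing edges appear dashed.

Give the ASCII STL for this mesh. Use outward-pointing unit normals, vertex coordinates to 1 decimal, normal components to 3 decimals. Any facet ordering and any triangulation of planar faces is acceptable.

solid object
 facet normal -0.961 -0.192 -0.200
  outer loop
   vertex 0.3 3.9 0.1
   vertex 0.6 0.0 2.4
   vertex 0.0 3.0 2.4
  endloop
 endfacet
 facet normal -0.397 0.871 0.289
  outer loop
   vertex 0.3 3.9 0.1
   vertex 0.0 3.0 2.4
   vertex 2.7 3.7 4.0
  endloop
 endfacet
 facet normal 0.388 0.901 -0.192
  outer loop
   vertex 0.3 3.9 0.1
   vertex 2.7 3.7 4.0
   vertex 4.0 2.5 1.0
  endloop
 endfacet
 facet normal -0.923 -0.185 0.338
  outer loop
   vertex 0.5 1.6 3.0
   vertex 0.0 3.0 2.4
   vertex 0.6 0.0 2.4
  endloop
 endfacet
 facet normal -0.534 0.165 0.829
  outer loop
   vertex 0.5 1.6 3.0
   vertex 2.7 3.7 4.0
   vertex 0.0 3.0 2.4
  endloop
 endfacet
 facet normal 0.612 -0.786 0.084
  outer loop
   vertex 3.2 2.1 3.1
   vertex 0.6 0.0 2.4
   vertex 4.0 2.5 1.0
  endloop
 endfacet
 facet normal 0.926 0.082 0.368
  outer loop
   vertex 3.2 2.1 3.1
   vertex 4.0 2.5 1.0
   vertex 2.7 3.7 4.0
  endloop
 endfacet
 facet normal 0.079 -0.383 -0.920
  outer loop
   vertex 1.0 1.4 1.2
   vertex 0.3 3.9 0.1
   vertex 4.0 2.5 1.0
  endloop
 endfacet
 facet normal -0.526 -0.462 -0.714
  outer loop
   vertex 1.0 1.4 1.2
   vertex 0.6 0.0 2.4
   vertex 0.3 3.9 0.1
  endloop
 endfacet
 facet normal 0.432 -0.717 0.547
  outer loop
   vertex 2.4 2.0 3.6
   vertex 0.6 0.0 2.4
   vertex 3.2 2.1 3.1
  endloop
 endfacet
 facet normal 0.534 -0.282 0.797
  outer loop
   vertex 2.4 2.0 3.6
   vertex 3.2 2.1 3.1
   vertex 2.7 3.7 4.0
  endloop
 endfacet
 facet normal -0.213 -0.355 0.910
  outer loop
   vertex 2.4 2.0 3.6
   vertex 0.5 1.6 3.0
   vertex 0.6 0.0 2.4
  endloop
 endfacet
 facet normal -0.262 -0.177 0.949
  outer loop
   vertex 2.4 2.0 3.6
   vertex 2.7 3.7 4.0
   vertex 0.5 1.6 3.0
  endloop
 endfacet
 facet normal 0.573 -0.817 -0.067
  outer loop
   vertex 1.1 0.4 1.8
   vertex 4.0 2.5 1.0
   vertex 0.6 0.0 2.4
  endloop
 endfacet
 facet normal 0.127 -0.501 -0.856
  outer loop
   vertex 1.1 0.4 1.8
   vertex 1.0 1.4 1.2
   vertex 4.0 2.5 1.0
  endloop
 endfacet
 facet normal -0.485 -0.485 -0.728
  outer loop
   vertex 1.1 0.4 1.8
   vertex 0.6 0.0 2.4
   vertex 1.0 1.4 1.2
  endloop
 endfacet
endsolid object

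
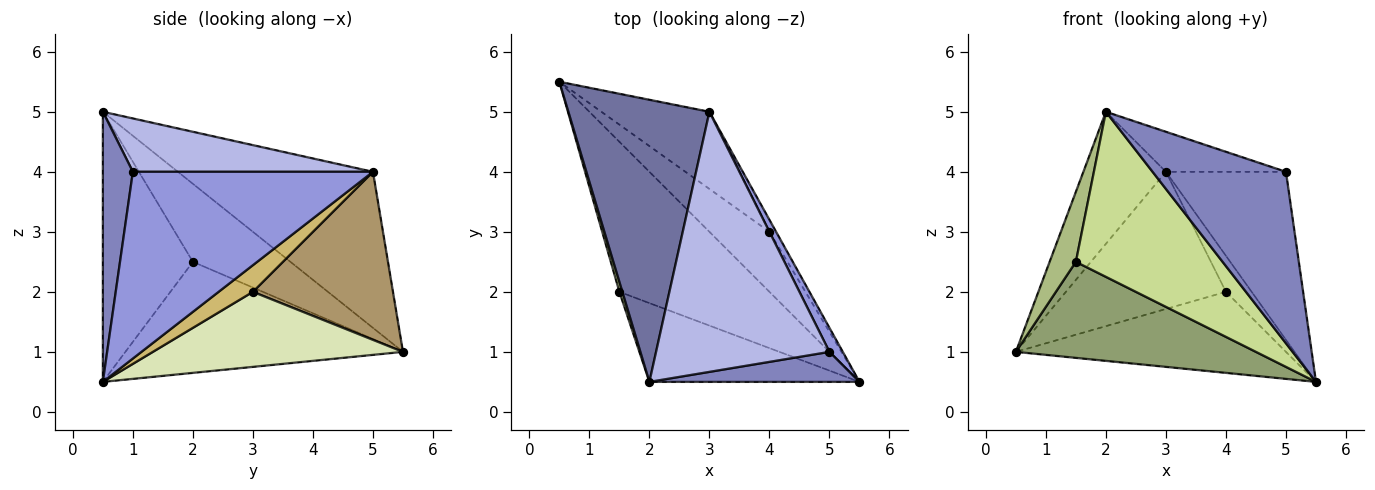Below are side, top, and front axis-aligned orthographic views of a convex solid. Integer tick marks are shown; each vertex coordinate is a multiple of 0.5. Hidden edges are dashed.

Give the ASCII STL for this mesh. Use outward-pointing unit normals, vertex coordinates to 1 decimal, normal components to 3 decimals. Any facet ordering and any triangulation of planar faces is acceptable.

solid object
 facet normal -0.708 0.299 0.640
  outer loop
   vertex 3.0 5.0 4.0
   vertex 0.5 5.5 1.0
   vertex 2.0 0.5 5.0
  endloop
 endfacet
 facet normal 0.216 -0.962 0.168
  outer loop
   vertex 5.0 1.0 4.0
   vertex 2.0 0.5 5.0
   vertex 5.5 0.5 0.5
  endloop
 endfacet
 facet normal 0.893 0.446 0.064
  outer loop
   vertex 5.0 1.0 4.0
   vertex 5.5 0.5 0.5
   vertex 3.0 5.0 4.0
  endloop
 endfacet
 facet normal 0.291 0.145 0.946
  outer loop
   vertex 5.0 1.0 4.0
   vertex 3.0 5.0 4.0
   vertex 2.0 0.5 5.0
  endloop
 endfacet
 facet normal -0.529 -0.457 -0.715
  outer loop
   vertex 1.5 2.0 2.5
   vertex 0.5 5.5 1.0
   vertex 5.5 0.5 0.5
  endloop
 endfacet
 facet normal -0.965 -0.260 0.037
  outer loop
   vertex 1.5 2.0 2.5
   vertex 2.0 0.5 5.0
   vertex 0.5 5.5 1.0
  endloop
 endfacet
 facet normal -0.484 -0.789 -0.377
  outer loop
   vertex 1.5 2.0 2.5
   vertex 5.5 0.5 0.5
   vertex 2.0 0.5 5.0
  endloop
 endfacet
 facet normal 0.597 0.645 -0.478
  outer loop
   vertex 4.0 3.0 2.0
   vertex 5.5 0.5 0.5
   vertex 0.5 5.5 1.0
  endloop
 endfacet
 facet normal 0.606 0.693 -0.390
  outer loop
   vertex 4.0 3.0 2.0
   vertex 0.5 5.5 1.0
   vertex 3.0 5.0 4.0
  endloop
 endfacet
 facet normal 0.784 0.588 -0.196
  outer loop
   vertex 4.0 3.0 2.0
   vertex 3.0 5.0 4.0
   vertex 5.5 0.5 0.5
  endloop
 endfacet
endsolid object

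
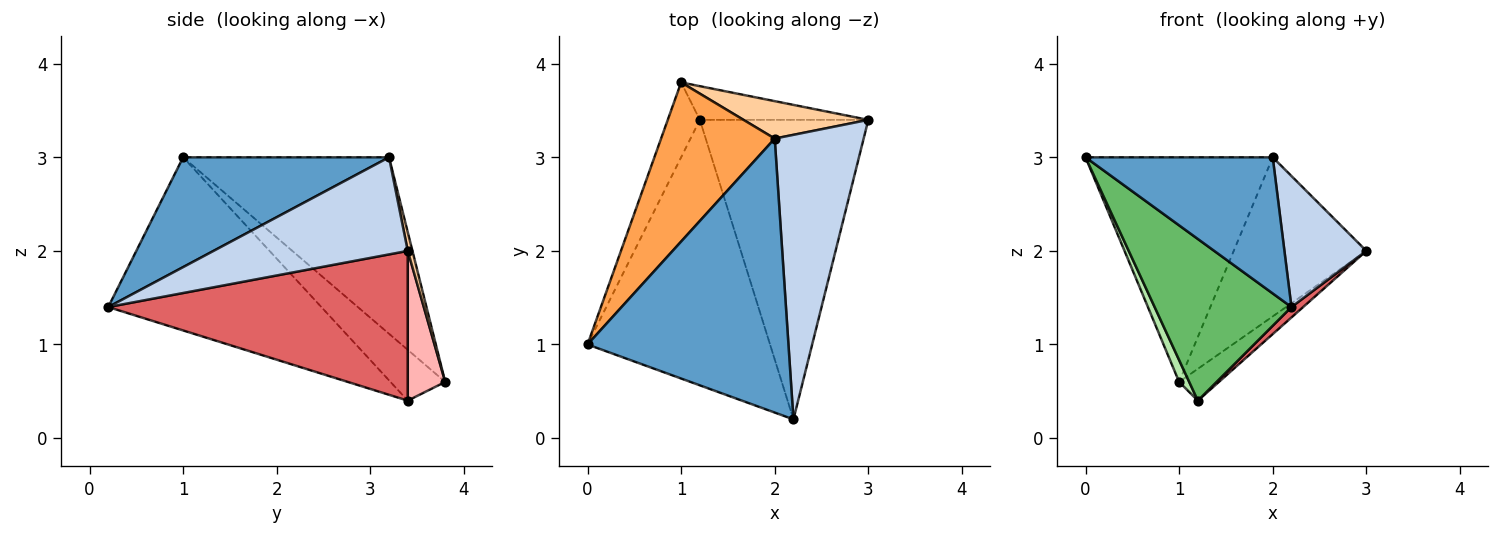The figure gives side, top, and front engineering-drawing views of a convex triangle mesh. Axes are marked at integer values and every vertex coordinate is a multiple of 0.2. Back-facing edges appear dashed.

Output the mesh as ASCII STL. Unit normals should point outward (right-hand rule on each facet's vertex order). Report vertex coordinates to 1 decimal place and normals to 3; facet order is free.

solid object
 facet normal 0.440 -0.400 0.804
  outer loop
   vertex 2.0 3.2 3.0
   vertex 0.0 1.0 3.0
   vertex 2.2 0.2 1.4
  endloop
 endfacet
 facet normal 0.704 -0.297 0.645
  outer loop
   vertex 2.0 3.2 3.0
   vertex 2.2 0.2 1.4
   vertex 3.0 3.4 2.0
  endloop
 endfacet
 facet normal -0.668 0.607 0.430
  outer loop
   vertex 2.0 3.2 3.0
   vertex 1.0 3.8 0.6
   vertex 0.0 1.0 3.0
  endloop
 endfacet
 facet normal 0.034 0.973 0.229
  outer loop
   vertex 2.0 3.2 3.0
   vertex 3.0 3.4 2.0
   vertex 1.0 3.8 0.6
  endloop
 endfacet
 facet normal -0.630 -0.404 -0.664
  outer loop
   vertex 1.2 3.4 0.4
   vertex 2.2 0.2 1.4
   vertex 0.0 1.0 3.0
  endloop
 endfacet
 facet normal -0.835 -0.154 -0.528
  outer loop
   vertex 1.2 3.4 0.4
   vertex 0.0 1.0 3.0
   vertex 1.0 3.8 0.6
  endloop
 endfacet
 facet normal 0.664 -0.026 -0.747
  outer loop
   vertex 1.2 3.4 0.4
   vertex 3.0 3.4 2.0
   vertex 2.2 0.2 1.4
  endloop
 endfacet
 facet normal 0.543 0.577 -0.611
  outer loop
   vertex 1.2 3.4 0.4
   vertex 1.0 3.8 0.6
   vertex 3.0 3.4 2.0
  endloop
 endfacet
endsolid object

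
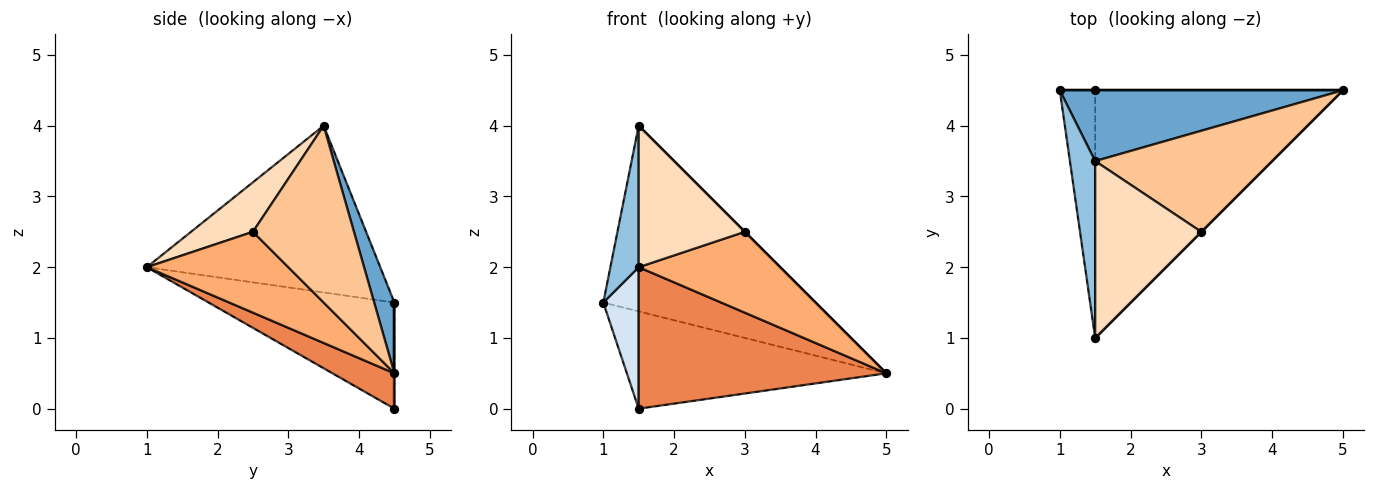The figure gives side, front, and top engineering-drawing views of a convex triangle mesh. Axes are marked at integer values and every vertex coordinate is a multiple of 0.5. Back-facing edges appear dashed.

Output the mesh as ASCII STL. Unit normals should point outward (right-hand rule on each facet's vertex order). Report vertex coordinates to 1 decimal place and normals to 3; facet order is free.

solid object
 facet normal 0.089 0.931 0.355
  outer loop
   vertex 1.5 3.5 4.0
   vertex 5.0 4.5 0.5
   vertex 1.0 4.5 1.5
  endloop
 endfacet
 facet normal -0.982 -0.119 0.149
  outer loop
   vertex 1.5 3.5 4.0
   vertex 1.0 4.5 1.5
   vertex 1.5 1.0 2.0
  endloop
 endfacet
 facet normal 0.000 1.000 0.000
  outer loop
   vertex 1.5 4.5 0.0
   vertex 1.0 4.5 1.5
   vertex 5.0 4.5 0.5
  endloop
 endfacet
 facet normal -0.934 -0.178 -0.311
  outer loop
   vertex 1.5 4.5 0.0
   vertex 1.5 1.0 2.0
   vertex 1.0 4.5 1.5
  endloop
 endfacet
 facet normal 0.123 -0.492 -0.862
  outer loop
   vertex 1.5 4.5 0.0
   vertex 5.0 4.5 0.5
   vertex 1.5 1.0 2.0
  endloop
 endfacet
 facet normal 0.707 -0.707 0.000
  outer loop
   vertex 3.0 2.5 2.5
   vertex 1.5 1.0 2.0
   vertex 5.0 4.5 0.5
  endloop
 endfacet
 facet normal 0.707 0.000 0.707
  outer loop
   vertex 3.0 2.5 2.5
   vertex 5.0 4.5 0.5
   vertex 1.5 3.5 4.0
  endloop
 endfacet
 facet normal 0.342 -0.587 0.734
  outer loop
   vertex 3.0 2.5 2.5
   vertex 1.5 3.5 4.0
   vertex 1.5 1.0 2.0
  endloop
 endfacet
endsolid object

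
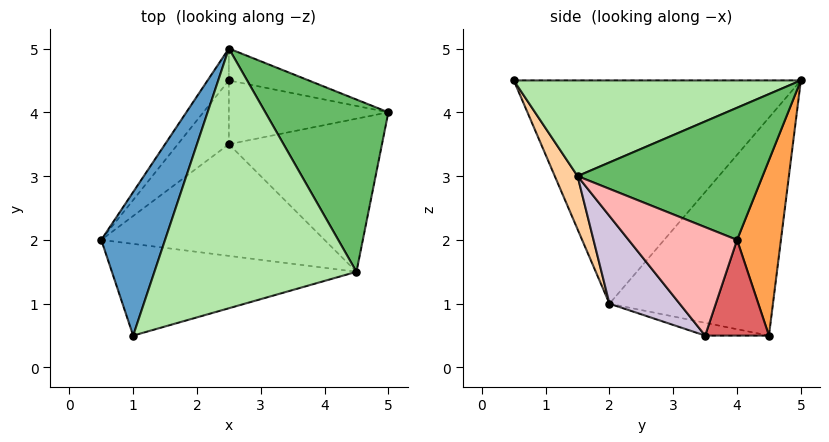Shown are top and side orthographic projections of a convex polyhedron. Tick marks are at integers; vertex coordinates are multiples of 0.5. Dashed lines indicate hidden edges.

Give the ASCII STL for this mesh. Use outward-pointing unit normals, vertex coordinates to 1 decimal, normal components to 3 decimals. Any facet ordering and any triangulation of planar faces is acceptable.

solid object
 facet normal -0.916 0.305 0.262
  outer loop
   vertex 1.0 0.5 4.5
   vertex 2.5 5.0 4.5
   vertex 0.5 2.0 1.0
  endloop
 endfacet
 facet normal -0.786 0.613 -0.077
  outer loop
   vertex 2.5 4.5 0.5
   vertex 0.5 2.0 1.0
   vertex 2.5 5.0 4.5
  endloop
 endfacet
 facet normal 0.263 0.957 -0.120
  outer loop
   vertex 2.5 4.5 0.5
   vertex 2.5 5.0 4.5
   vertex 5.0 4.0 2.0
  endloop
 endfacet
 facet normal 0.088 -0.911 -0.403
  outer loop
   vertex 4.5 1.5 3.0
   vertex 1.0 0.5 4.5
   vertex 0.5 2.0 1.0
  endloop
 endfacet
 facet normal 0.726 0.125 0.676
  outer loop
   vertex 4.5 1.5 3.0
   vertex 5.0 4.0 2.0
   vertex 2.5 5.0 4.5
  endloop
 endfacet
 facet normal 0.424 -0.141 0.895
  outer loop
   vertex 4.5 1.5 3.0
   vertex 2.5 5.0 4.5
   vertex 1.0 0.5 4.5
  endloop
 endfacet
 facet normal 0.514 0.000 -0.857
  outer loop
   vertex 2.5 3.5 0.5
   vertex 2.5 4.5 0.5
   vertex 5.0 4.0 2.0
  endloop
 endfacet
 facet normal 0.529 -0.404 -0.746
  outer loop
   vertex 2.5 3.5 0.5
   vertex 5.0 4.0 2.0
   vertex 4.5 1.5 3.0
  endloop
 endfacet
 facet normal -0.243 0.000 -0.970
  outer loop
   vertex 2.5 3.5 0.5
   vertex 0.5 2.0 1.0
   vertex 2.5 4.5 0.5
  endloop
 endfacet
 facet normal 0.286 -0.624 -0.728
  outer loop
   vertex 2.5 3.5 0.5
   vertex 4.5 1.5 3.0
   vertex 0.5 2.0 1.0
  endloop
 endfacet
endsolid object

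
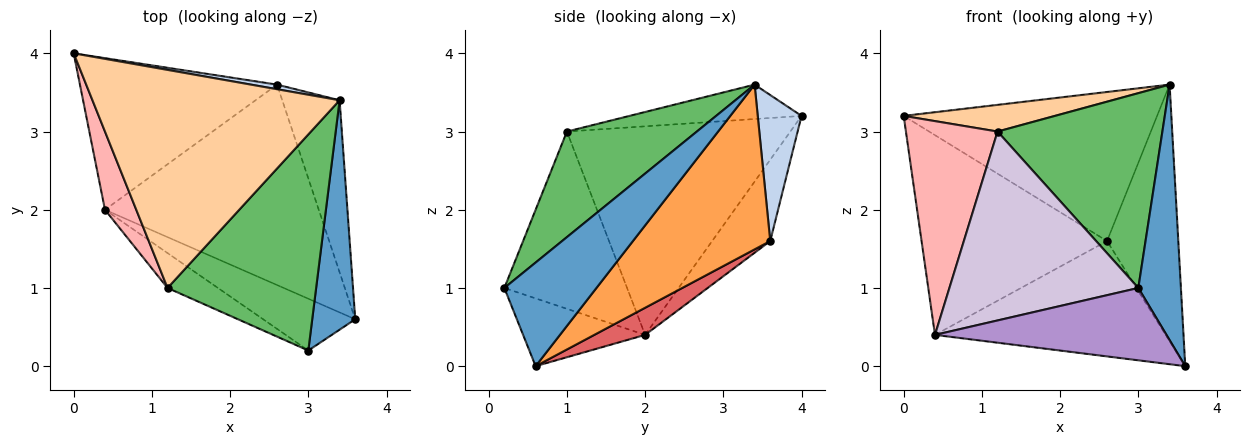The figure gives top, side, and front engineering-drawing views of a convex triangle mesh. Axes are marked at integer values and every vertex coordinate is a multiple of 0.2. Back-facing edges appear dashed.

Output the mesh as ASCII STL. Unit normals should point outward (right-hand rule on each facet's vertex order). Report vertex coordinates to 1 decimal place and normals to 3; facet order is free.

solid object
 facet normal 0.849 -0.393 0.353
  outer loop
   vertex 3.0 0.2 1.0
   vertex 3.6 0.6 0.0
   vertex 3.4 3.4 3.6
  endloop
 endfacet
 facet normal 0.170 0.985 0.030
  outer loop
   vertex 2.6 3.6 1.6
   vertex 0.0 4.0 3.2
   vertex 3.4 3.4 3.6
  endloop
 endfacet
 facet normal 0.848 0.440 -0.295
  outer loop
   vertex 2.6 3.6 1.6
   vertex 3.4 3.4 3.6
   vertex 3.6 0.6 0.0
  endloop
 endfacet
 facet normal -0.137 -0.120 0.983
  outer loop
   vertex 1.2 1.0 3.0
   vertex 3.4 3.4 3.6
   vertex 0.0 4.0 3.2
  endloop
 endfacet
 facet normal 0.467 -0.592 0.657
  outer loop
   vertex 1.2 1.0 3.0
   vertex 3.0 0.2 1.0
   vertex 3.4 3.4 3.6
  endloop
 endfacet
 facet normal -0.242 0.773 -0.587
  outer loop
   vertex 0.4 2.0 0.4
   vertex 0.0 4.0 3.2
   vertex 2.6 3.6 1.6
  endloop
 endfacet
 facet normal 0.109 0.496 -0.861
  outer loop
   vertex 0.4 2.0 0.4
   vertex 2.6 3.6 1.6
   vertex 3.6 0.6 0.0
  endloop
 endfacet
 facet normal -0.916 -0.376 0.137
  outer loop
   vertex 0.4 2.0 0.4
   vertex 1.2 1.0 3.0
   vertex 0.0 4.0 3.2
  endloop
 endfacet
 facet normal -0.394 -0.747 -0.535
  outer loop
   vertex 0.4 2.0 0.4
   vertex 3.6 0.6 0.0
   vertex 3.0 0.2 1.0
  endloop
 endfacet
 facet normal -0.538 -0.829 -0.153
  outer loop
   vertex 0.4 2.0 0.4
   vertex 3.0 0.2 1.0
   vertex 1.2 1.0 3.0
  endloop
 endfacet
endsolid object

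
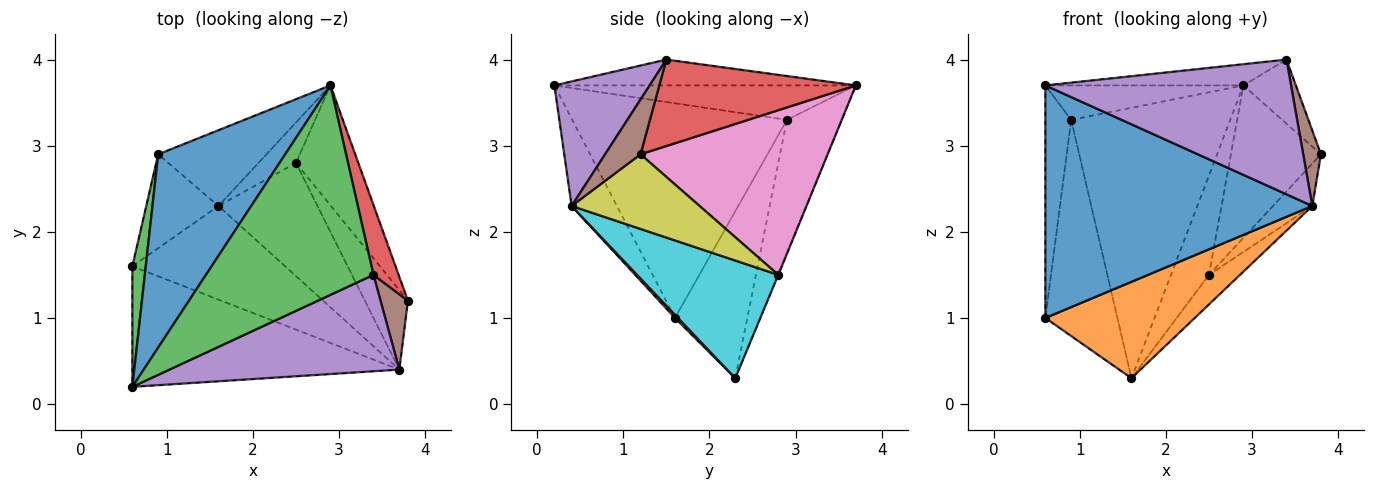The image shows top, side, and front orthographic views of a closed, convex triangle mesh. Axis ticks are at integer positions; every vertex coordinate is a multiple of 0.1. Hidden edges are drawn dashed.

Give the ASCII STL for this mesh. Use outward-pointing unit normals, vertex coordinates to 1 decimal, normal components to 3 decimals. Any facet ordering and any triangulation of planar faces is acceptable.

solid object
 facet normal -0.258 0.170 0.951
  outer loop
   vertex 0.9 2.9 3.3
   vertex 0.6 0.2 3.7
   vertex 2.9 3.7 3.7
  endloop
 endfacet
 facet normal -0.314 0.914 -0.256
  outer loop
   vertex 0.9 2.9 3.3
   vertex 2.9 3.7 3.7
   vertex 1.6 2.3 0.3
  endloop
 endfacet
 facet normal -0.152 0.100 0.983
  outer loop
   vertex 3.4 1.5 4.0
   vertex 2.9 3.7 3.7
   vertex 0.6 0.2 3.7
  endloop
 endfacet
 facet normal 0.930 0.248 0.271
  outer loop
   vertex 3.4 1.5 4.0
   vertex 3.8 1.2 2.9
   vertex 2.9 3.7 3.7
  endloop
 endfacet
 facet normal 0.301 -0.776 0.555
  outer loop
   vertex 3.7 0.4 2.3
   vertex 3.4 1.5 4.0
   vertex 0.6 0.2 3.7
  endloop
 endfacet
 facet normal 0.816 -0.408 0.408
  outer loop
   vertex 3.7 0.4 2.3
   vertex 3.8 1.2 2.9
   vertex 3.4 1.5 4.0
  endloop
 endfacet
 facet normal 0.853 0.410 -0.323
  outer loop
   vertex 2.5 2.8 1.5
   vertex 2.9 3.7 3.7
   vertex 3.8 1.2 2.9
  endloop
 endfacet
 facet normal -0.012 0.926 -0.377
  outer loop
   vertex 2.5 2.8 1.5
   vertex 1.6 2.3 0.3
   vertex 2.9 3.7 3.7
  endloop
 endfacet
 facet normal 0.837 0.258 -0.483
  outer loop
   vertex 2.5 2.8 1.5
   vertex 3.8 1.2 2.9
   vertex 3.7 0.4 2.3
  endloop
 endfacet
 facet normal 0.755 0.166 -0.635
  outer loop
   vertex 2.5 2.8 1.5
   vertex 3.7 0.4 2.3
   vertex 1.6 2.3 0.3
  endloop
 endfacet
 facet normal -0.149 -0.878 -0.455
  outer loop
   vertex 0.6 1.6 1.0
   vertex 3.7 0.4 2.3
   vertex 0.6 0.2 3.7
  endloop
 endfacet
 facet normal 0.014 -0.717 -0.697
  outer loop
   vertex 0.6 1.6 1.0
   vertex 1.6 2.3 0.3
   vertex 3.7 0.4 2.3
  endloop
 endfacet
 facet normal -0.991 0.119 0.062
  outer loop
   vertex 0.6 1.6 1.0
   vertex 0.6 0.2 3.7
   vertex 0.9 2.9 3.3
  endloop
 endfacet
 facet normal -0.677 0.675 -0.293
  outer loop
   vertex 0.6 1.6 1.0
   vertex 0.9 2.9 3.3
   vertex 1.6 2.3 0.3
  endloop
 endfacet
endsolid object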